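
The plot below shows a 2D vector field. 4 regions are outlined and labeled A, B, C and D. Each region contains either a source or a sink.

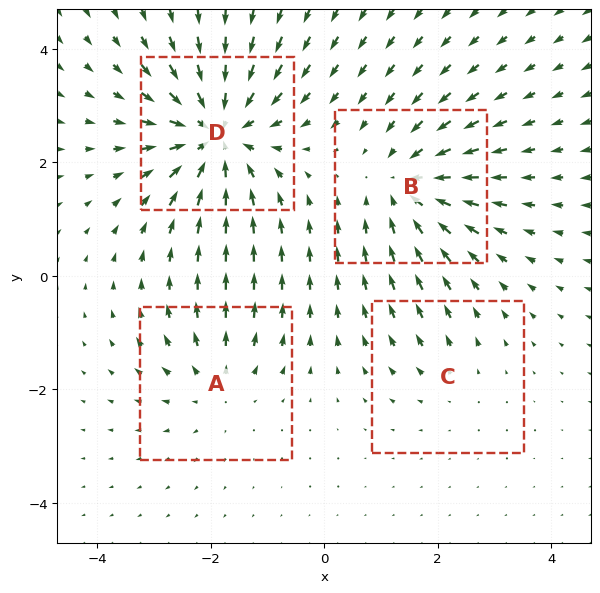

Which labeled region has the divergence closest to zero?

Divergence at each region's feature centre — A: about +3, B: about -5, C: about +2, D: about -7. Region C is closest to zero.

C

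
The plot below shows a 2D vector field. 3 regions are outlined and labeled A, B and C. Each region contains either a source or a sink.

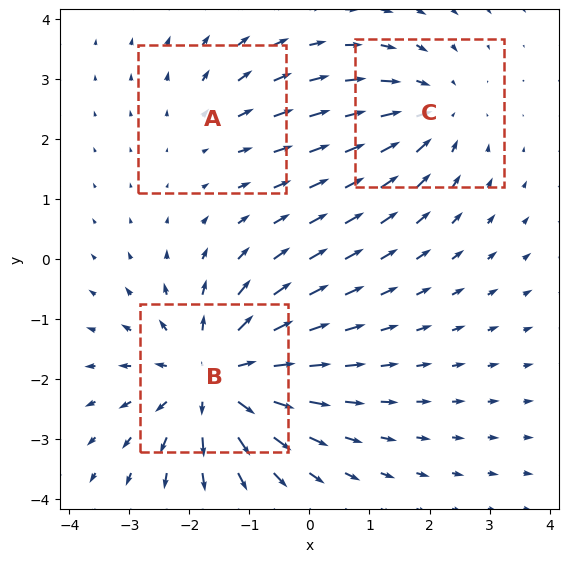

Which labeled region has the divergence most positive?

Divergence at each region's feature centre — A: about +2, B: about +4, C: about -3. Region B is most positive.

B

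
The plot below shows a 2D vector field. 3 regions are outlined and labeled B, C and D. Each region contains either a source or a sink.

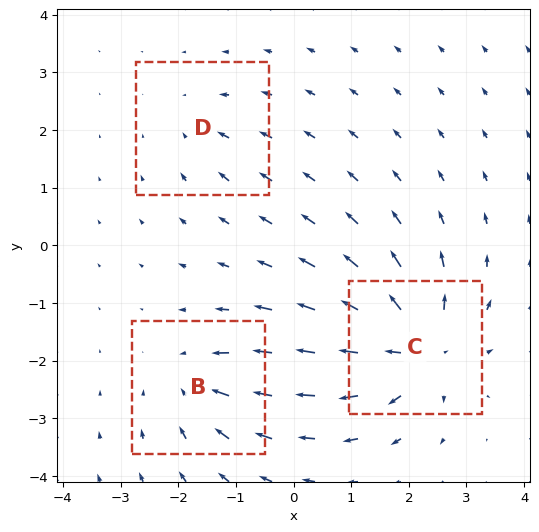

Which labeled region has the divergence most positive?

Divergence at each region's feature centre — B: about -4, C: about +6, D: about -2. Region C is most positive.

C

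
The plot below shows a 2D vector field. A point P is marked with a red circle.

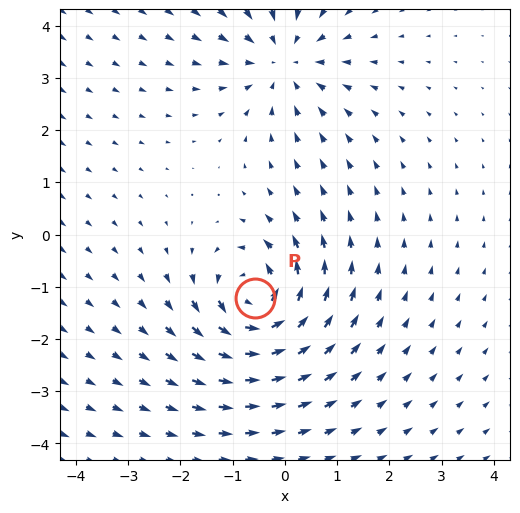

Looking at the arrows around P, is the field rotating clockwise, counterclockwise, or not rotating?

counterclockwise

Near P at (-0.6, -1.2) the arrows circulate counterclockwise. The curl (z-component) there is about +7; positive curl means counterclockwise rotation.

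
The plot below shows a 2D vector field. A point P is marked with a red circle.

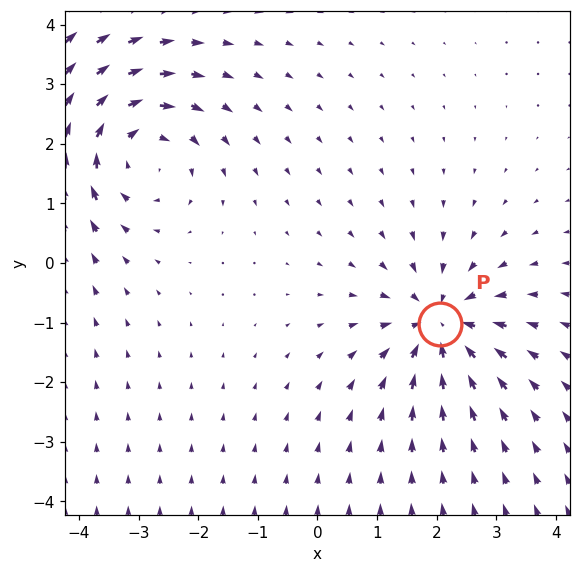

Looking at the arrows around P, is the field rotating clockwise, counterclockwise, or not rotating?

Near P at (2.1, -1.0) the arrows show no circulation. The curl there is ≈0.

not rotating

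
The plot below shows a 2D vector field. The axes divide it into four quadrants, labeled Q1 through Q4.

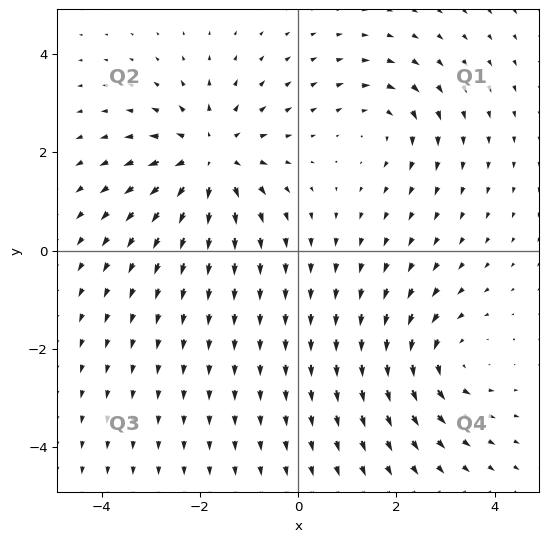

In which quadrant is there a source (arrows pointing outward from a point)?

Q2

The source sits at approximately (-1.8, 1.9), which lies in quadrant Q2. The divergence there is about +5, positive as expected for a source.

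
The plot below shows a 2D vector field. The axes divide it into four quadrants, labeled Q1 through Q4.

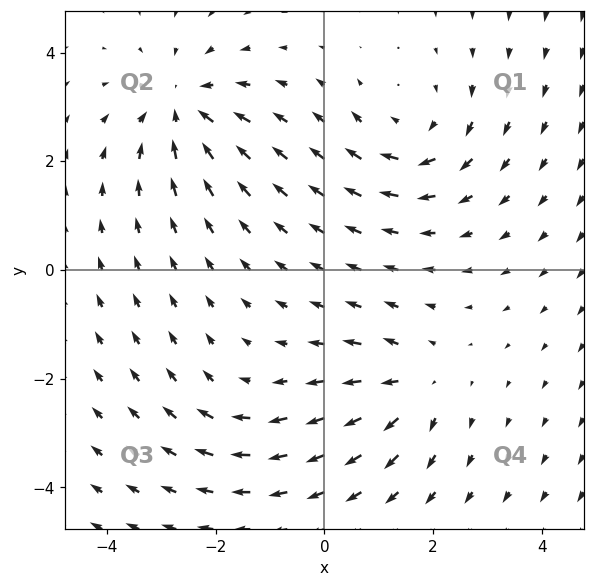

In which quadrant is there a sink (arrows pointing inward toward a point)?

The sink sits at approximately (-2.6, 3.0), which lies in quadrant Q2. The divergence there is about -5, negative as expected for a sink.

Q2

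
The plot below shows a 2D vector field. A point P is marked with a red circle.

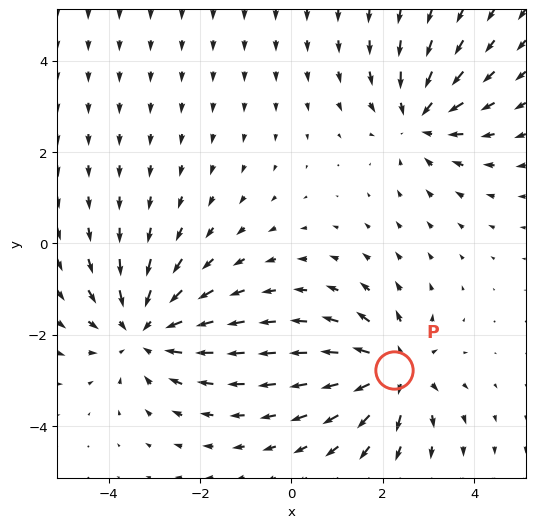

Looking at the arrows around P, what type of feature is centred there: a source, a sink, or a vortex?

At P (2.2, -2.8) the arrows spread outward. Divergence about +4, curl ≈0 — positive divergence with near-zero curl is a source.

source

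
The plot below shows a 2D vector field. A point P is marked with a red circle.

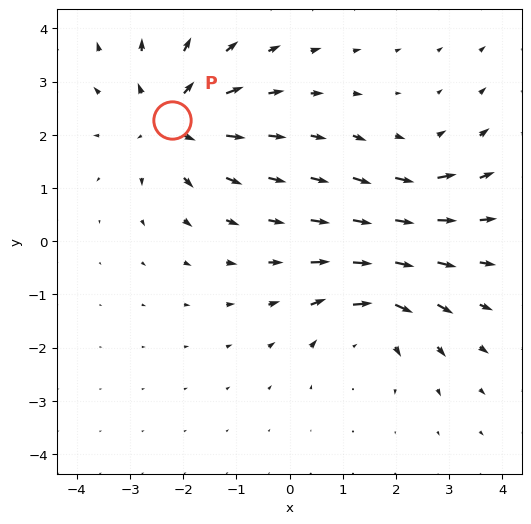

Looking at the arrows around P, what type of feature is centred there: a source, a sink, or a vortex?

source

At P (-2.2, 2.3) the arrows spread outward. Divergence about +4, curl ≈0 — positive divergence with near-zero curl is a source.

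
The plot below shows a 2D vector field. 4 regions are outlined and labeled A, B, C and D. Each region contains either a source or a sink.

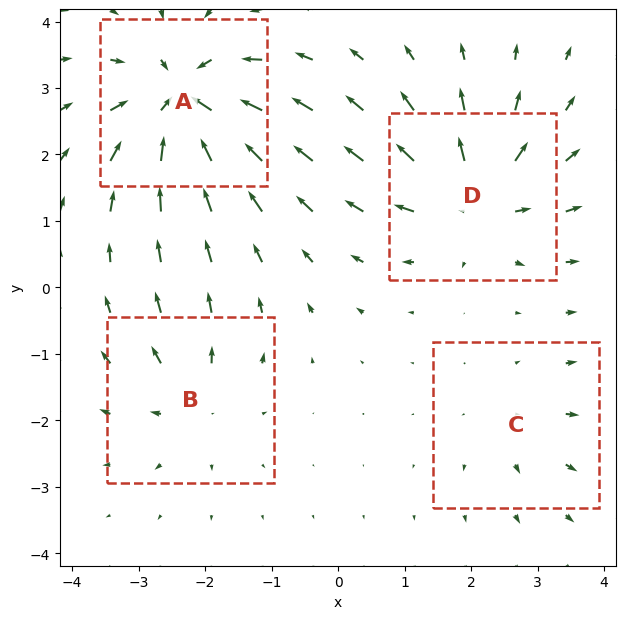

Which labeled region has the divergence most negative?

Divergence at each region's feature centre — A: about -8, B: about +4, C: about +3, D: about +6. Region A is most negative.

A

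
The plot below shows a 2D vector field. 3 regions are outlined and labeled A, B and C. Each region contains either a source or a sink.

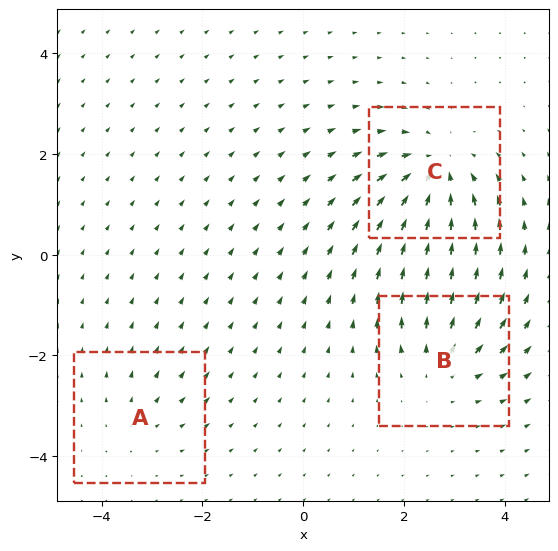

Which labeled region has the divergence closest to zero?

Divergence at each region's feature centre — A: about +2, B: about +3, C: about -5. Region A is closest to zero.

A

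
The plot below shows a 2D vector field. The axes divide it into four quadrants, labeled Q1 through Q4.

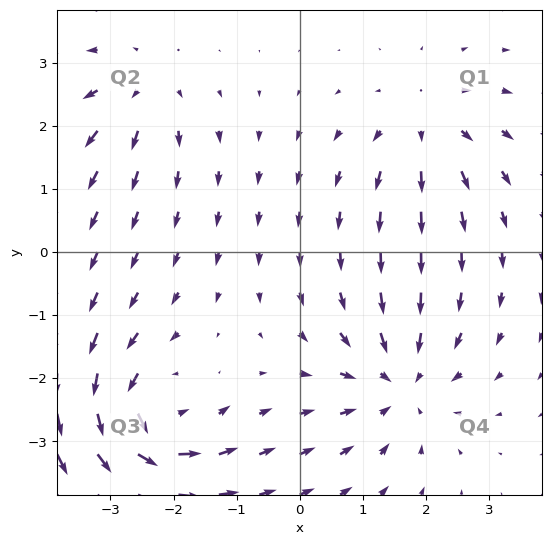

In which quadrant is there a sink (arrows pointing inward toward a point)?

Q4

The sink sits at approximately (1.6, -2.1), which lies in quadrant Q4. The divergence there is about -5, negative as expected for a sink.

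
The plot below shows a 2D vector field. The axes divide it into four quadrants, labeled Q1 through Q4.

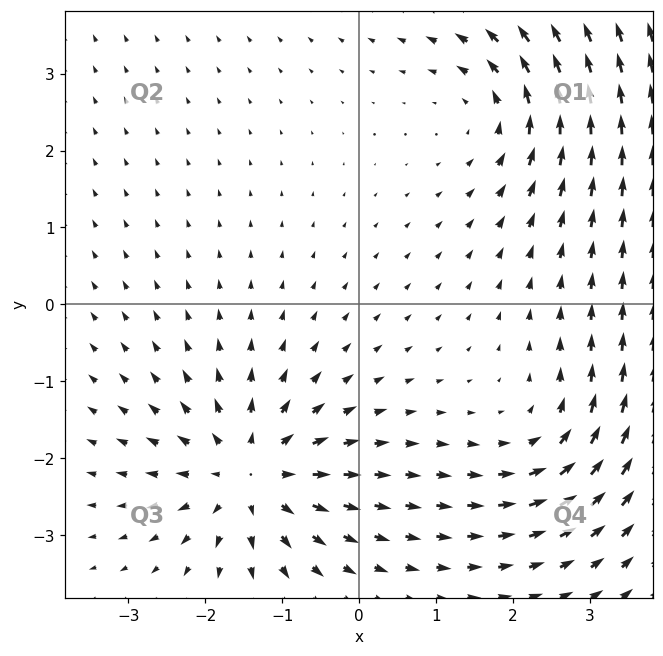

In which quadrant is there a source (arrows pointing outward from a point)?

The source sits at approximately (-1.4, -2.2), which lies in quadrant Q3. The divergence there is about +5, positive as expected for a source.

Q3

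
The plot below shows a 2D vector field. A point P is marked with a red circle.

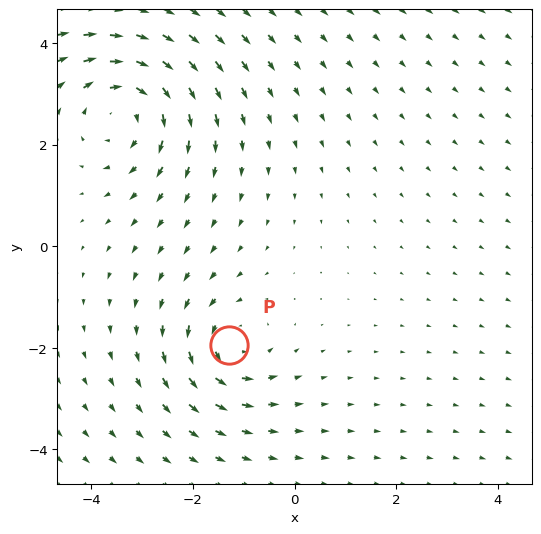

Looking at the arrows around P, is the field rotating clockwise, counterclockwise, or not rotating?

Near P at (-1.3, -1.9) the arrows circulate counterclockwise. The curl (z-component) there is about +3; positive curl means counterclockwise rotation.

counterclockwise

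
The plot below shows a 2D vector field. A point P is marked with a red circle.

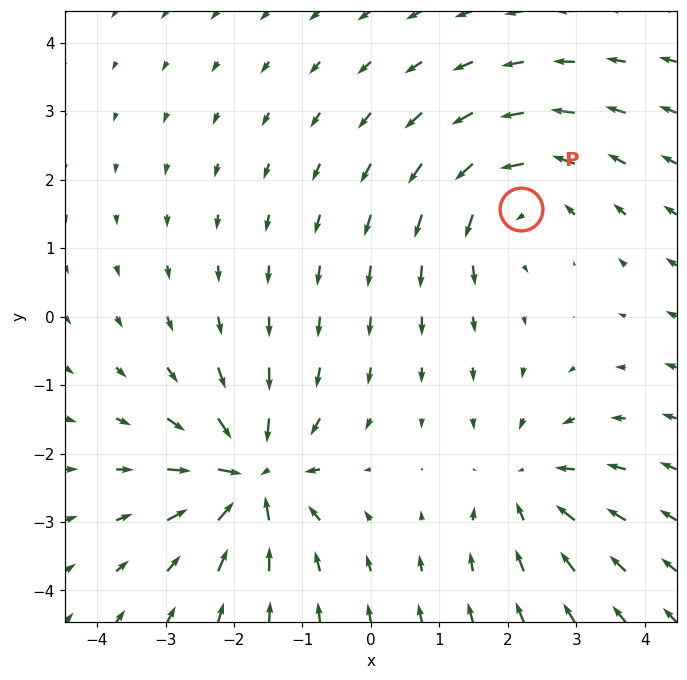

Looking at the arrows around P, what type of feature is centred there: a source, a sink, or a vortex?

vortex

At P (2.2, 1.6) the arrows circulate counterclockwise. Divergence ≈0, curl about +3 — near-zero divergence with nonzero curl is a vortex.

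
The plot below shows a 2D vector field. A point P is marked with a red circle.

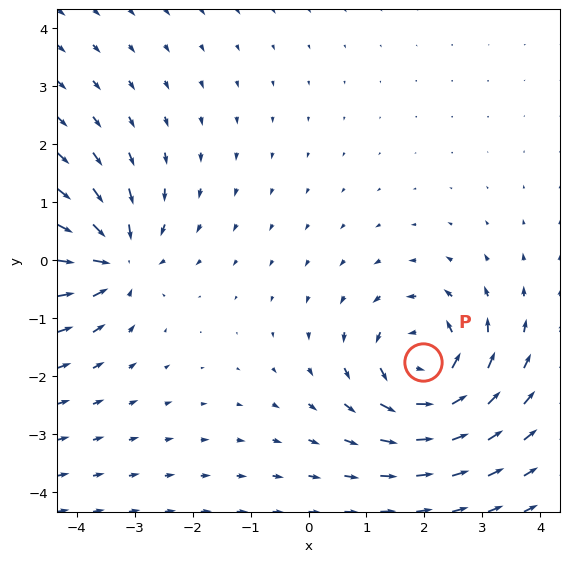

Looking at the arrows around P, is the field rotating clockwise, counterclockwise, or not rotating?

counterclockwise

Near P at (2.0, -1.8) the arrows circulate counterclockwise. The curl (z-component) there is about +4; positive curl means counterclockwise rotation.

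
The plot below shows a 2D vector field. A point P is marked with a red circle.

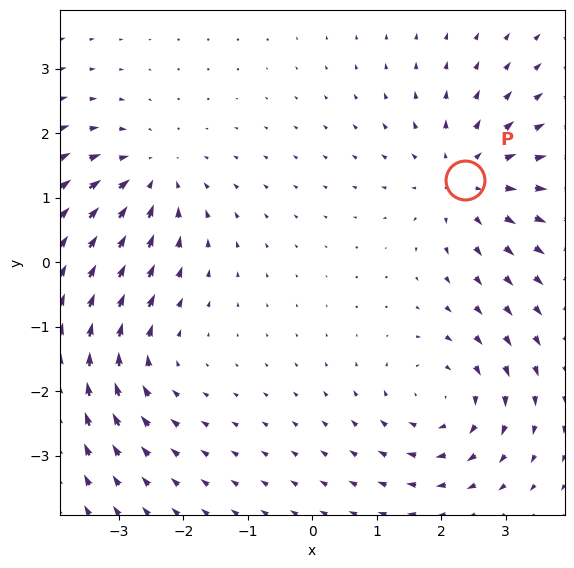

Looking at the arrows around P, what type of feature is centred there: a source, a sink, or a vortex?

At P (2.4, 1.3) the arrows spread outward. Divergence about +5, curl ≈0 — positive divergence with near-zero curl is a source.

source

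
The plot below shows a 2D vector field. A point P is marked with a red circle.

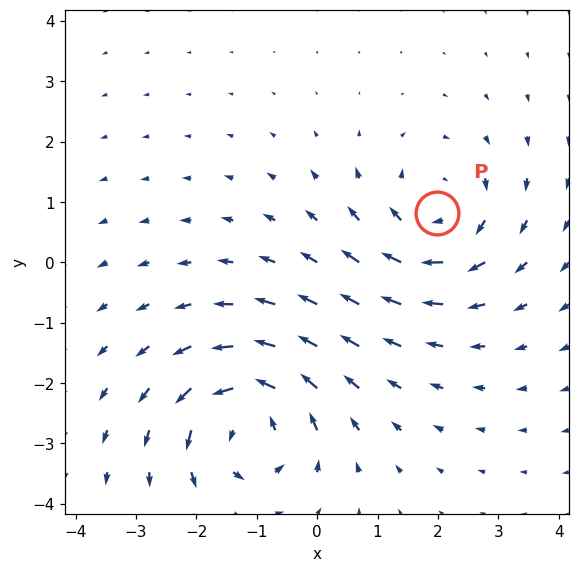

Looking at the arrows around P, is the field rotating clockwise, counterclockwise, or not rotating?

clockwise

Near P at (2.0, 0.8) the arrows circulate clockwise. The curl (z-component) there is about -3; negative curl means clockwise rotation.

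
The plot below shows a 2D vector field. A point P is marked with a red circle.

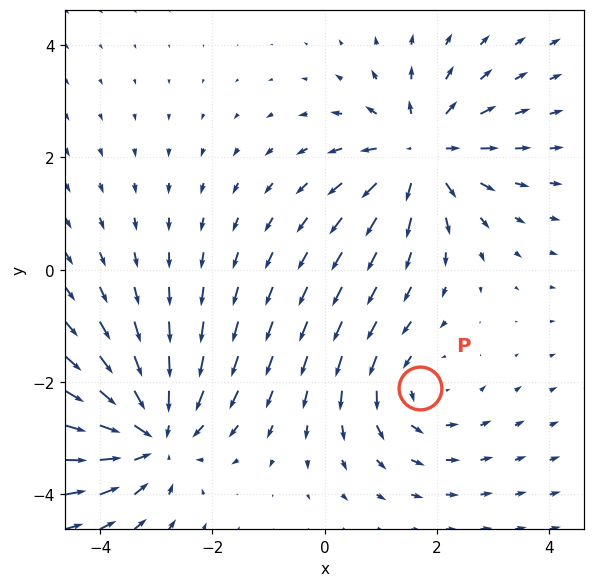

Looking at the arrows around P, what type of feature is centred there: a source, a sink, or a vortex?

vortex

At P (1.7, -2.1) the arrows circulate counterclockwise. Divergence ≈0, curl about +3 — near-zero divergence with nonzero curl is a vortex.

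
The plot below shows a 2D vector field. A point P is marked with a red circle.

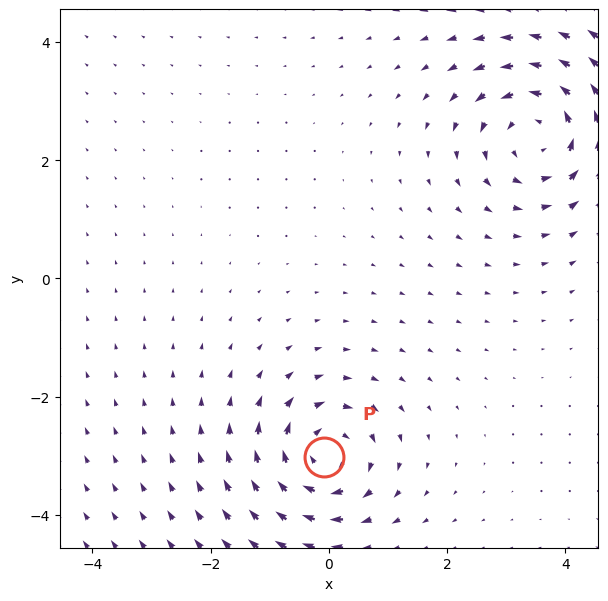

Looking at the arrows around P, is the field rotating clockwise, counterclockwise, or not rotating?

Near P at (-0.1, -3.0) the arrows circulate clockwise. The curl (z-component) there is about -5; negative curl means clockwise rotation.

clockwise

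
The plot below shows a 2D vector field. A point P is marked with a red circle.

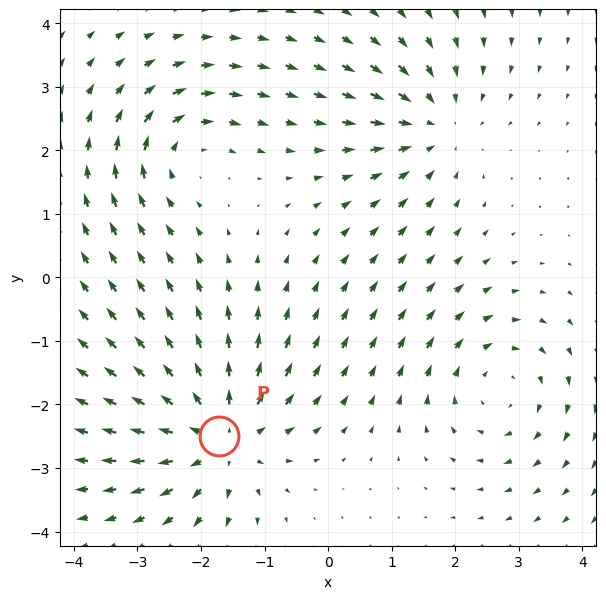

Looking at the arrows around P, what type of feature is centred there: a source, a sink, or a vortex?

At P (-1.7, -2.5) the arrows spread outward. Divergence about +5, curl ≈0 — positive divergence with near-zero curl is a source.

source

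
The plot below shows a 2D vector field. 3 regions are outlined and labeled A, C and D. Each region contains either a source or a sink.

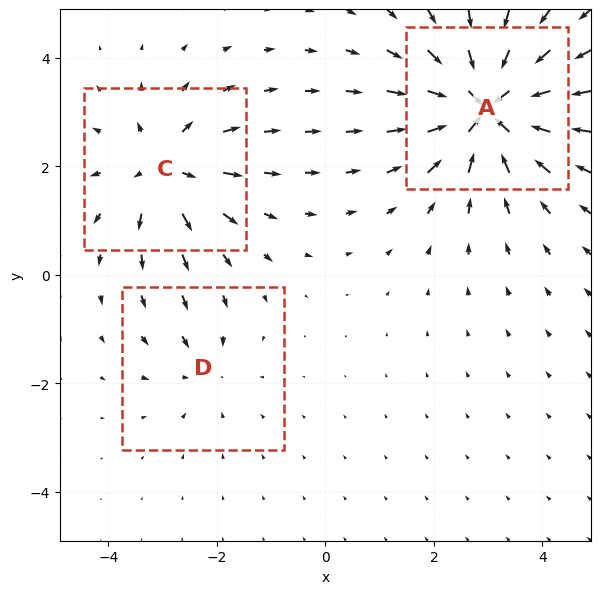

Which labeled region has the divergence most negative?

Divergence at each region's feature centre — A: about -6, C: about +4, D: about -2. Region A is most negative.

A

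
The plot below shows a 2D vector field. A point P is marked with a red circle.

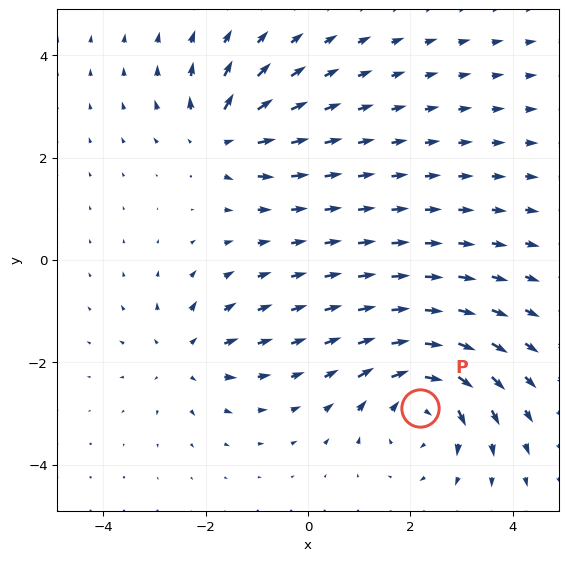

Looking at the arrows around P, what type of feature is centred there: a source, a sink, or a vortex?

At P (2.2, -2.9) the arrows circulate clockwise. Divergence ≈0, curl about -5 — near-zero divergence with nonzero curl is a vortex.

vortex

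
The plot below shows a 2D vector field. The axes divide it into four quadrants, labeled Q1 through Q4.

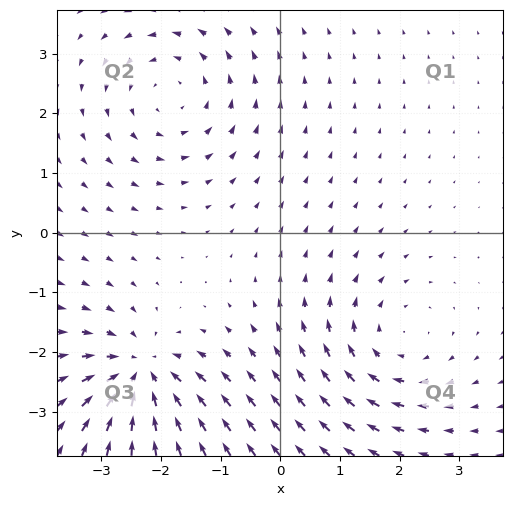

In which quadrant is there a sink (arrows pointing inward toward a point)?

Q3

The sink sits at approximately (-2.3, -2.4), which lies in quadrant Q3. The divergence there is about -4, negative as expected for a sink.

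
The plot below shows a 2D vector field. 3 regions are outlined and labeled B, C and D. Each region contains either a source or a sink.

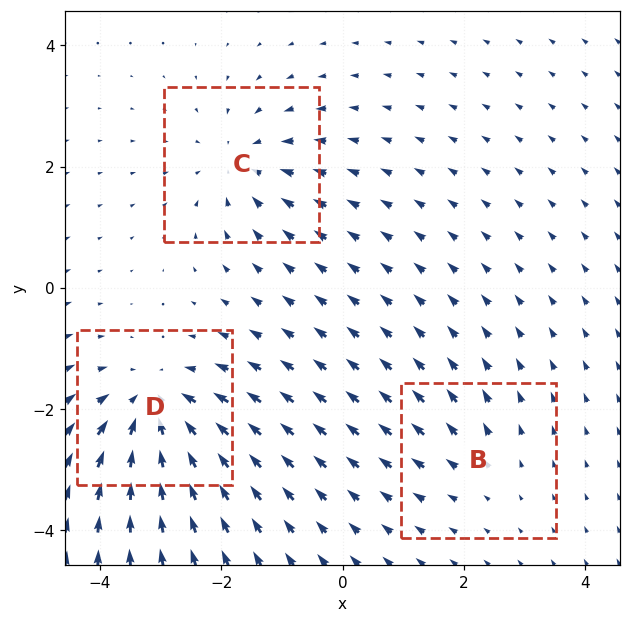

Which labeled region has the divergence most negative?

Divergence at each region's feature centre — B: about +2, C: about -3, D: about -5. Region D is most negative.

D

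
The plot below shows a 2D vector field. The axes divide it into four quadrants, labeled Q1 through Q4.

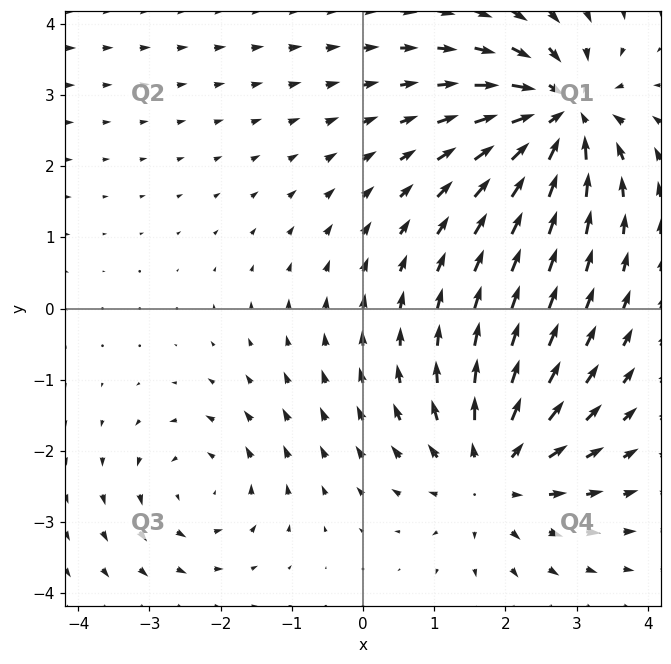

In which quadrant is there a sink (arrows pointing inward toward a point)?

The sink sits at approximately (2.8, 2.7), which lies in quadrant Q1. The divergence there is about -6, negative as expected for a sink.

Q1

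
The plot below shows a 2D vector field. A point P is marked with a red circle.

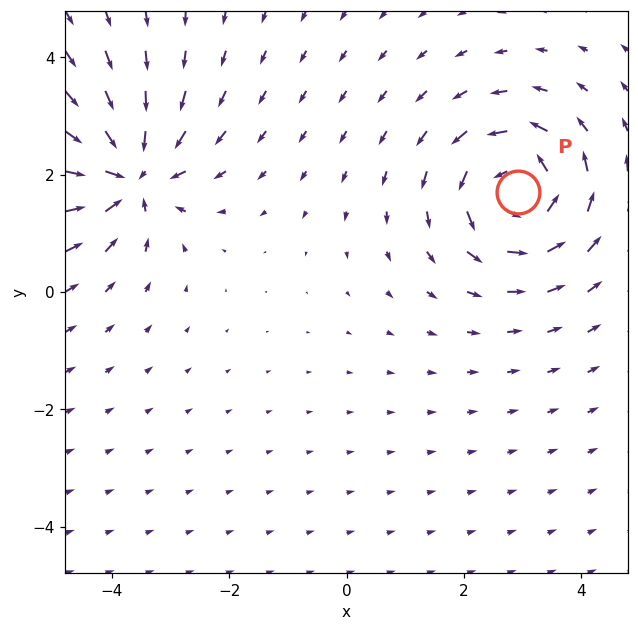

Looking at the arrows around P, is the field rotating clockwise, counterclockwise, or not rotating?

Near P at (2.9, 1.7) the arrows circulate counterclockwise. The curl (z-component) there is about +4; positive curl means counterclockwise rotation.

counterclockwise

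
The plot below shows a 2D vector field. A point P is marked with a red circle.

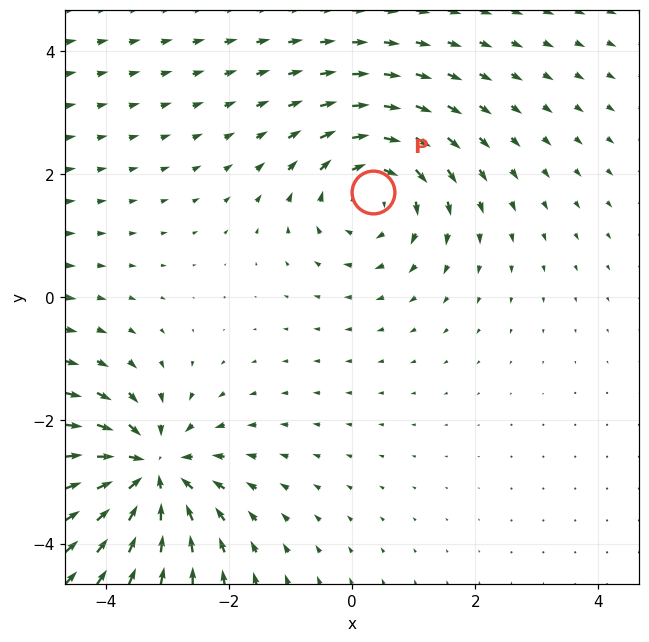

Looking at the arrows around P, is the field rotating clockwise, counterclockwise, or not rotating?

clockwise

Near P at (0.3, 1.7) the arrows circulate clockwise. The curl (z-component) there is about -3; negative curl means clockwise rotation.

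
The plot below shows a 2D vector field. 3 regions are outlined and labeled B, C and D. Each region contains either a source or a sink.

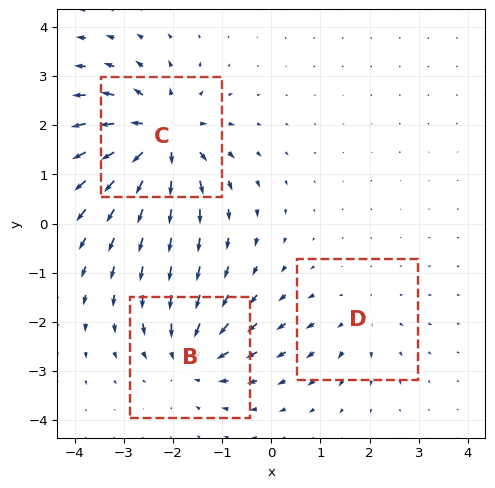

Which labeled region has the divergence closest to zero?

D

Divergence at each region's feature centre — B: about -4, C: about +6, D: about +2. Region D is closest to zero.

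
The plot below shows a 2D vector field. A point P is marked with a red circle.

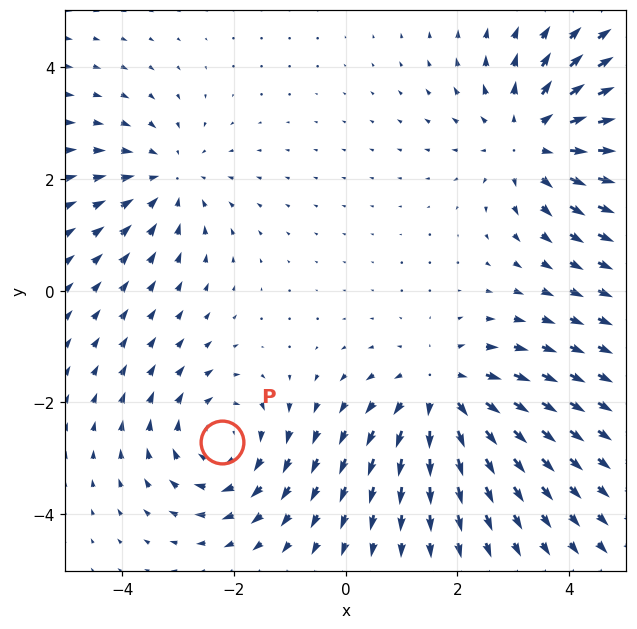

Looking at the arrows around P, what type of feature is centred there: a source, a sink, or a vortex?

At P (-2.2, -2.7) the arrows circulate clockwise. Divergence ≈0, curl about -3 — near-zero divergence with nonzero curl is a vortex.

vortex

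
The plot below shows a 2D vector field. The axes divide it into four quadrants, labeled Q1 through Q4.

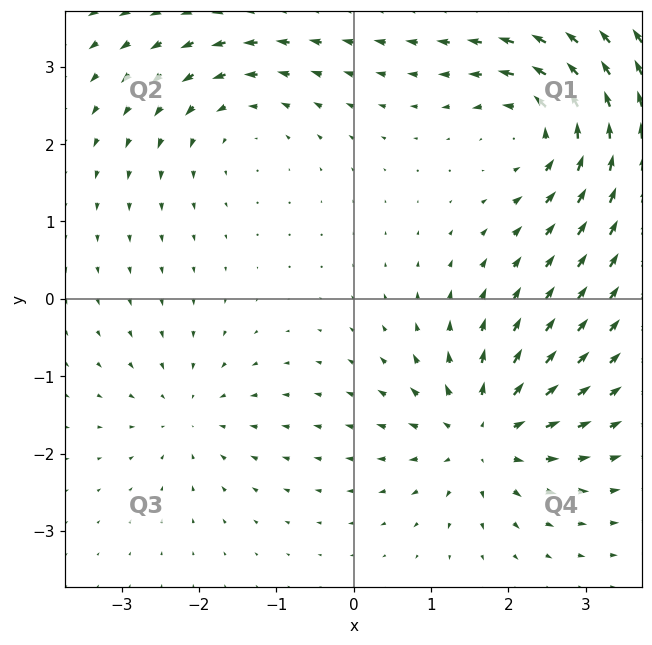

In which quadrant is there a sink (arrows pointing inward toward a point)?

The sink sits at approximately (-2.1, -1.5), which lies in quadrant Q3. The divergence there is about -4, negative as expected for a sink.

Q3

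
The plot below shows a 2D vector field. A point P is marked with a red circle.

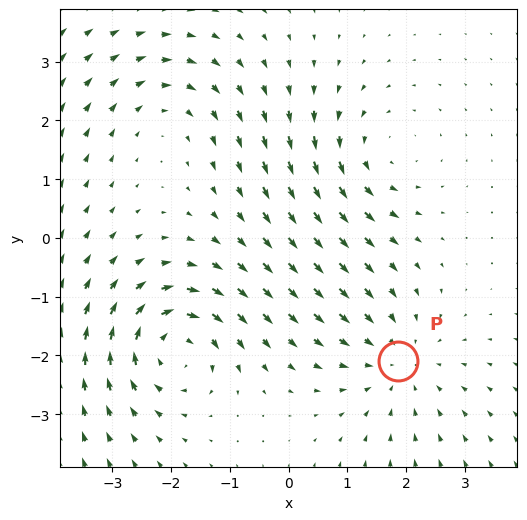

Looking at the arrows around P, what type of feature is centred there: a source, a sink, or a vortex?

sink

At P (1.9, -2.1) the arrows converge inward. Divergence about -3, curl ≈0 — negative divergence with near-zero curl is a sink.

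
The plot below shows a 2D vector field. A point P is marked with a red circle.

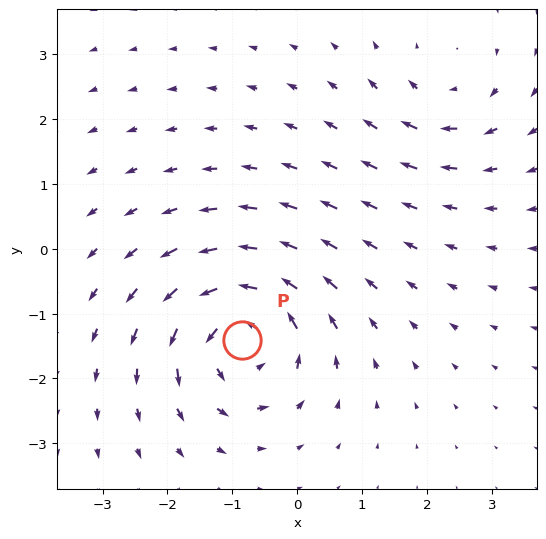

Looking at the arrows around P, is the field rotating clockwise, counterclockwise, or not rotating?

Near P at (-0.8, -1.4) the arrows circulate counterclockwise. The curl (z-component) there is about +5; positive curl means counterclockwise rotation.

counterclockwise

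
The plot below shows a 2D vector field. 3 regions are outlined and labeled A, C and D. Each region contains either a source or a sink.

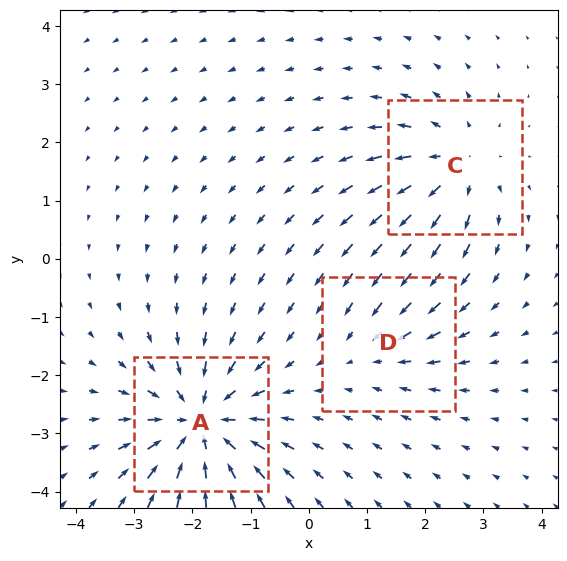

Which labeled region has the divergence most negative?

Divergence at each region's feature centre — A: about -5, C: about +4, D: about -2. Region A is most negative.

A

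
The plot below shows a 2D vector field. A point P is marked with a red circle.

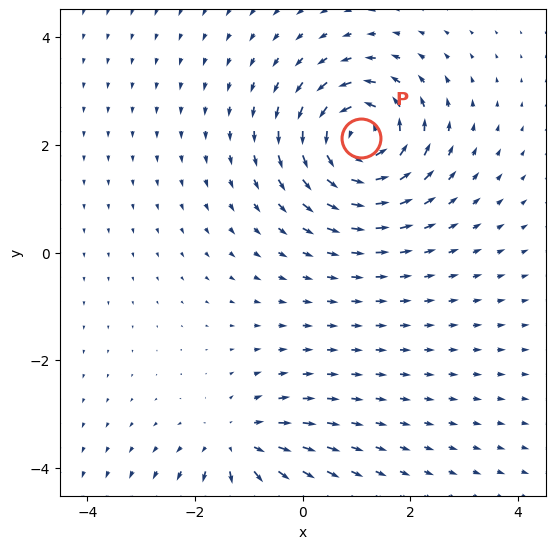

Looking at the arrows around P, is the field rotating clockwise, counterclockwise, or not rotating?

Near P at (1.1, 2.1) the arrows circulate counterclockwise. The curl (z-component) there is about +6; positive curl means counterclockwise rotation.

counterclockwise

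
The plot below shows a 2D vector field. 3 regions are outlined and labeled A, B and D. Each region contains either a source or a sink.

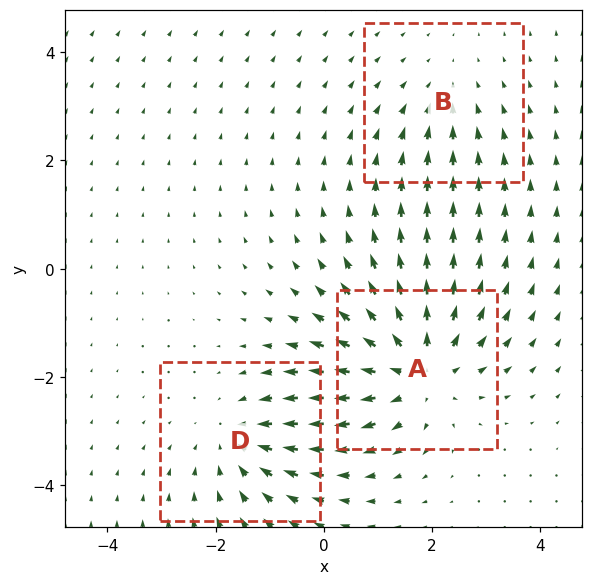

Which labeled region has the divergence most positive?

Divergence at each region's feature centre — A: about +4, B: about -2, D: about -3. Region A is most positive.

A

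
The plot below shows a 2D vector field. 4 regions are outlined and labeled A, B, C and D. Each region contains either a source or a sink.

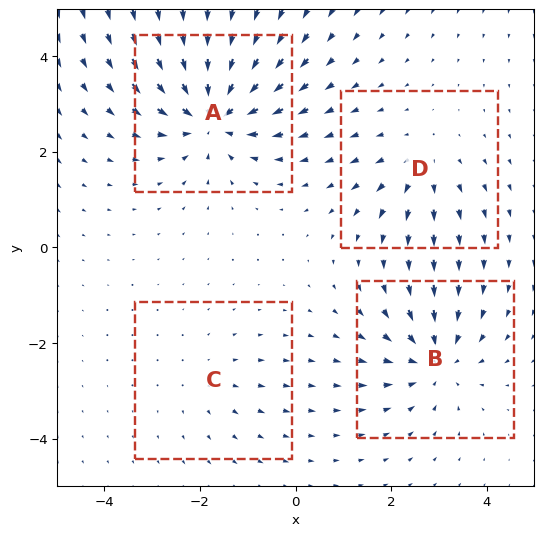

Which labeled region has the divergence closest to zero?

C

Divergence at each region's feature centre — A: about -7, B: about -5, C: about +2, D: about +3. Region C is closest to zero.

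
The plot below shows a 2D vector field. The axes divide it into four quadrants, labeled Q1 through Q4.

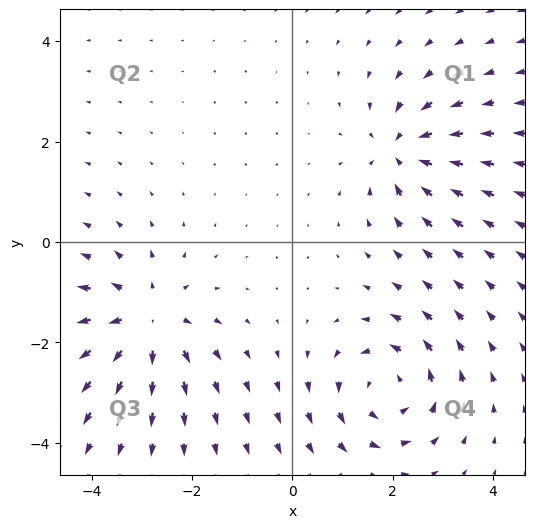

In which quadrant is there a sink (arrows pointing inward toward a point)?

The sink sits at approximately (2.2, 1.8), which lies in quadrant Q1. The divergence there is about -5, negative as expected for a sink.

Q1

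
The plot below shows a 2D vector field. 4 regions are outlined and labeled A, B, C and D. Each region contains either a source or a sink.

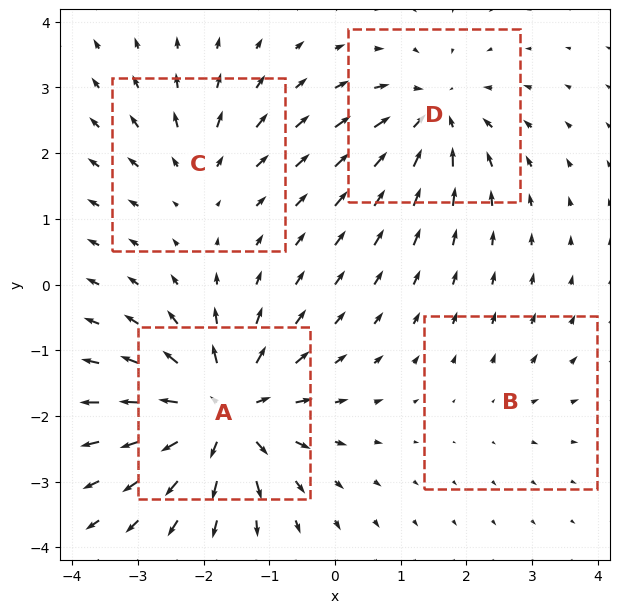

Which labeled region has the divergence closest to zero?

B

Divergence at each region's feature centre — A: about +9, B: about +2, C: about +4, D: about -6. Region B is closest to zero.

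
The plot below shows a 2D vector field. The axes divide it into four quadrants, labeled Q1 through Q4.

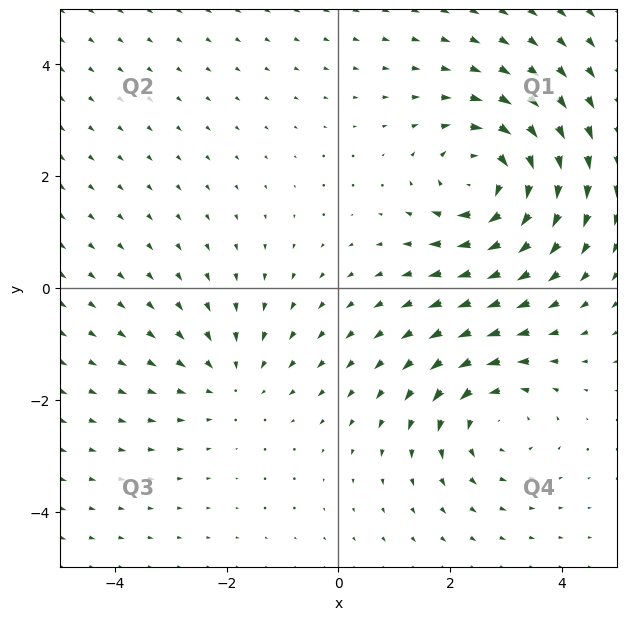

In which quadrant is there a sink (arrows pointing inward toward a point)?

The sink sits at approximately (-1.9, -1.7), which lies in quadrant Q3. The divergence there is about -2, negative as expected for a sink.

Q3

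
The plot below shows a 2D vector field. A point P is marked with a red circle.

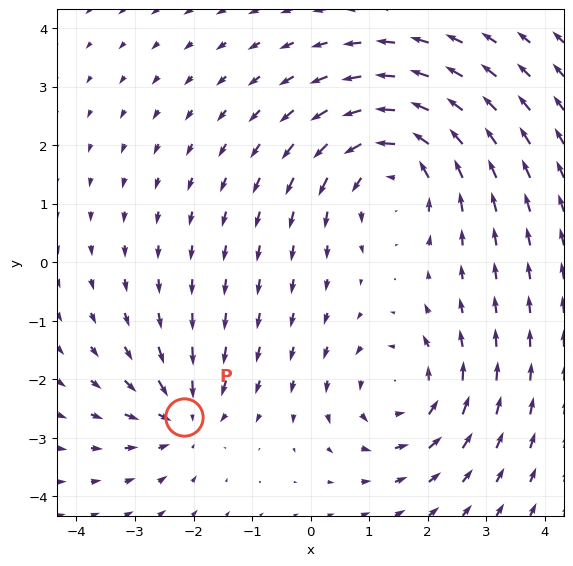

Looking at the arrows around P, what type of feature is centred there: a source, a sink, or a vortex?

At P (-2.2, -2.6) the arrows converge inward. Divergence about -3, curl ≈0 — negative divergence with near-zero curl is a sink.

sink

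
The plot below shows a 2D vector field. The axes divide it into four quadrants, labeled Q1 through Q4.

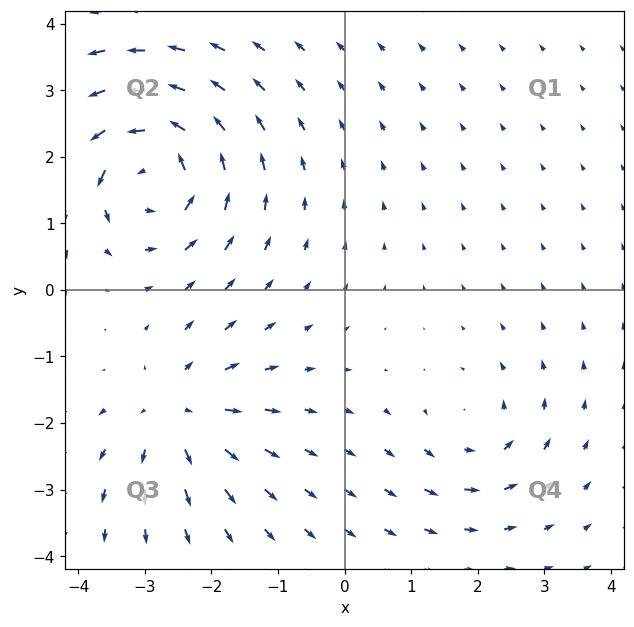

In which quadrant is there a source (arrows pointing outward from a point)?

The source sits at approximately (-2.5, -1.9), which lies in quadrant Q3. The divergence there is about +4, positive as expected for a source.

Q3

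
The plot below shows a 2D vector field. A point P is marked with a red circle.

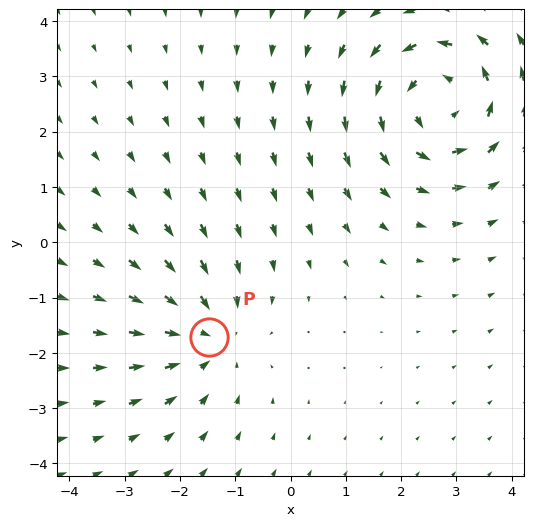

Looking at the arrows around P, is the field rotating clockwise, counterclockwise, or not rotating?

not rotating

Near P at (-1.5, -1.7) the arrows show no circulation. The curl there is ≈0.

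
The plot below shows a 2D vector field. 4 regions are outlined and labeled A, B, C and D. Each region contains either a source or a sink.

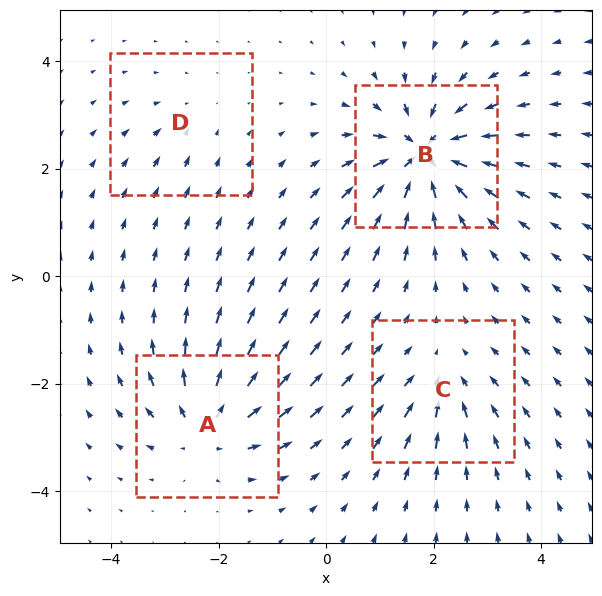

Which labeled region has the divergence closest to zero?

D

Divergence at each region's feature centre — A: about +6, B: about -9, C: about -4, D: about -2. Region D is closest to zero.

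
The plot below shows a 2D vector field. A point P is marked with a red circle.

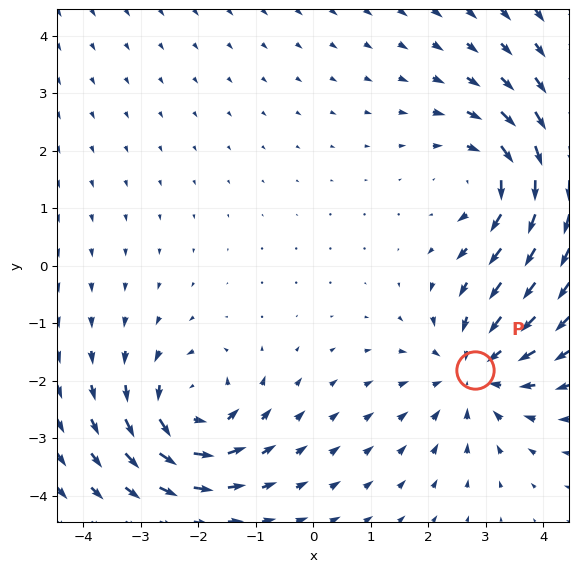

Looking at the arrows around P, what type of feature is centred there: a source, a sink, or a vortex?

At P (2.8, -1.8) the arrows converge inward. Divergence about -3, curl ≈0 — negative divergence with near-zero curl is a sink.

sink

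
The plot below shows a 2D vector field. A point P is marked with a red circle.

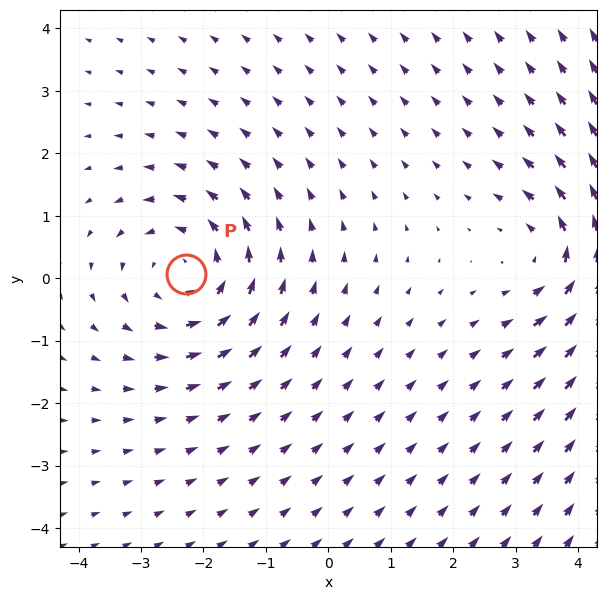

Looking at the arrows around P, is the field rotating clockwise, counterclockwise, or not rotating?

counterclockwise

Near P at (-2.3, 0.1) the arrows circulate counterclockwise. The curl (z-component) there is about +4; positive curl means counterclockwise rotation.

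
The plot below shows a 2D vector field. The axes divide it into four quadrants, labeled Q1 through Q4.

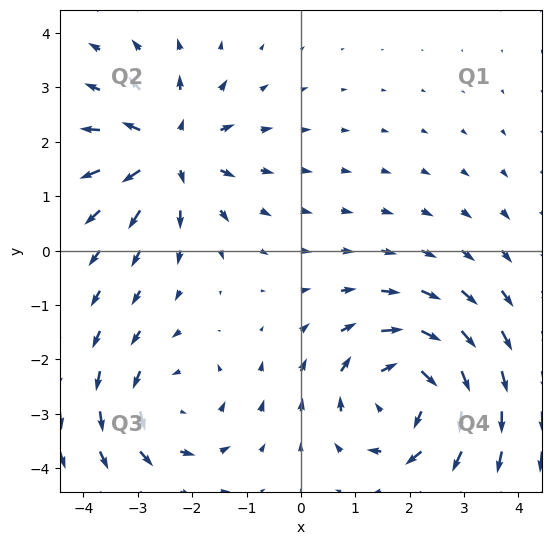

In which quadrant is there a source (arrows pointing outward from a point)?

The source sits at approximately (-2.4, 1.8), which lies in quadrant Q2. The divergence there is about +4, positive as expected for a source.

Q2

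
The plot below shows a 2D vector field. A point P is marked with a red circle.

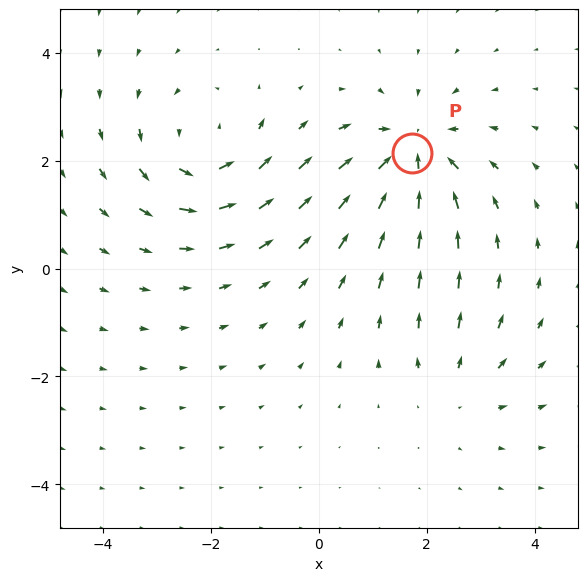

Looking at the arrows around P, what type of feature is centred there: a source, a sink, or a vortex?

At P (1.7, 2.1) the arrows converge inward. Divergence about -5, curl ≈0 — negative divergence with near-zero curl is a sink.

sink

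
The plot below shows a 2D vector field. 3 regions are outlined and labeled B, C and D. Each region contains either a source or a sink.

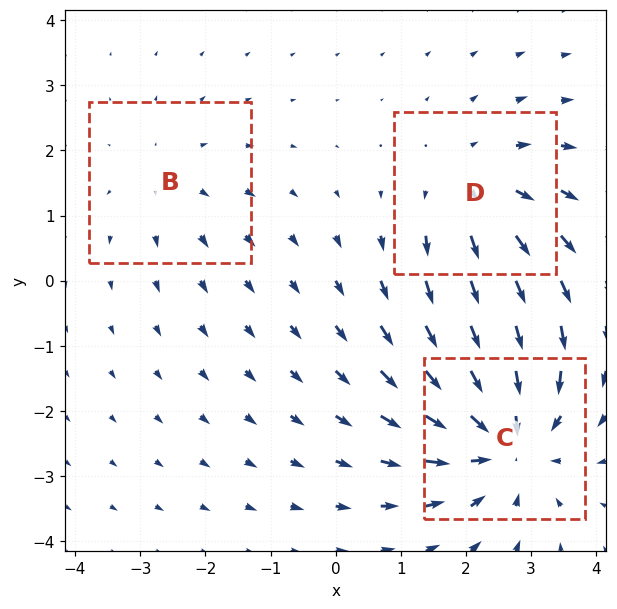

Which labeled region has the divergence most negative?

Divergence at each region's feature centre — B: about +2, C: about -4, D: about +3. Region C is most negative.

C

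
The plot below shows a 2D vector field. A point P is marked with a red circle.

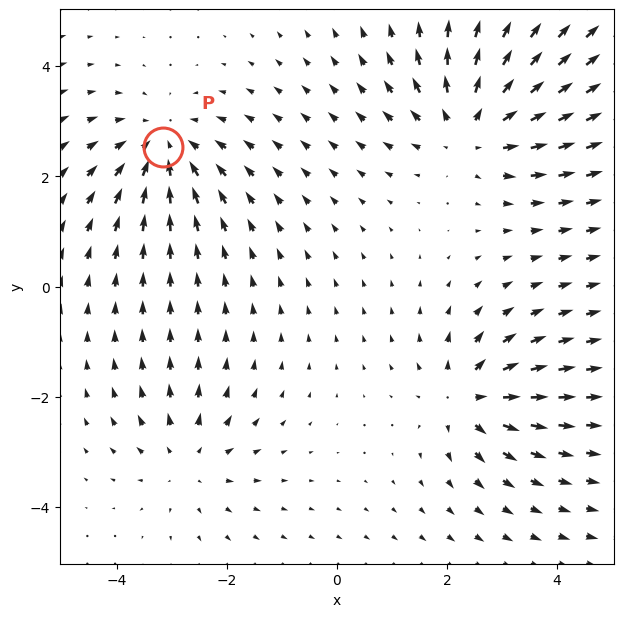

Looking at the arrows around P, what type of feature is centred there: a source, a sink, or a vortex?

At P (-3.2, 2.5) the arrows converge inward. Divergence about -4, curl ≈0 — negative divergence with near-zero curl is a sink.

sink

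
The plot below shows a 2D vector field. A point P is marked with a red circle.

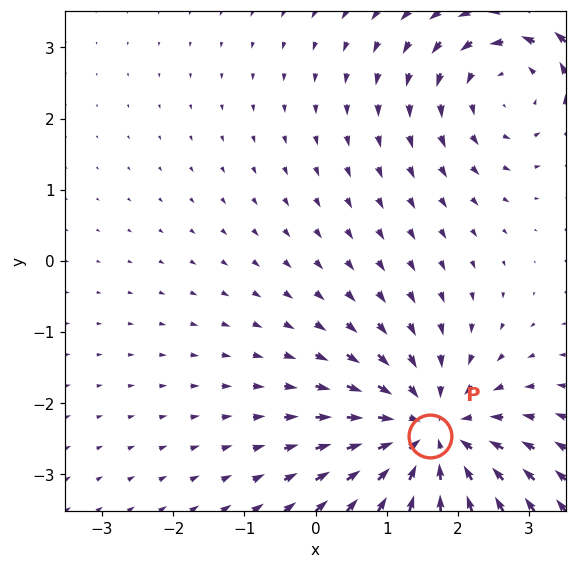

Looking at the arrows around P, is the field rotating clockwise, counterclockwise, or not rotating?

Near P at (1.6, -2.5) the arrows show no circulation. The curl there is ≈0.

not rotating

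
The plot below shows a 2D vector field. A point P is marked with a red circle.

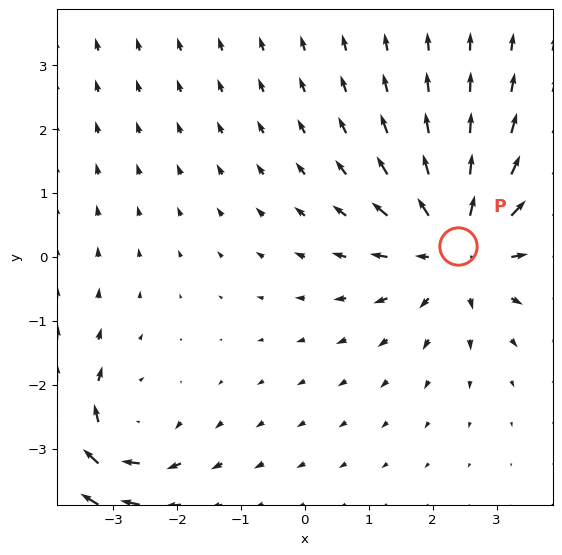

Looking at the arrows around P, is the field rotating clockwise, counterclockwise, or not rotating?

not rotating

Near P at (2.4, 0.2) the arrows show no circulation. The curl there is ≈0.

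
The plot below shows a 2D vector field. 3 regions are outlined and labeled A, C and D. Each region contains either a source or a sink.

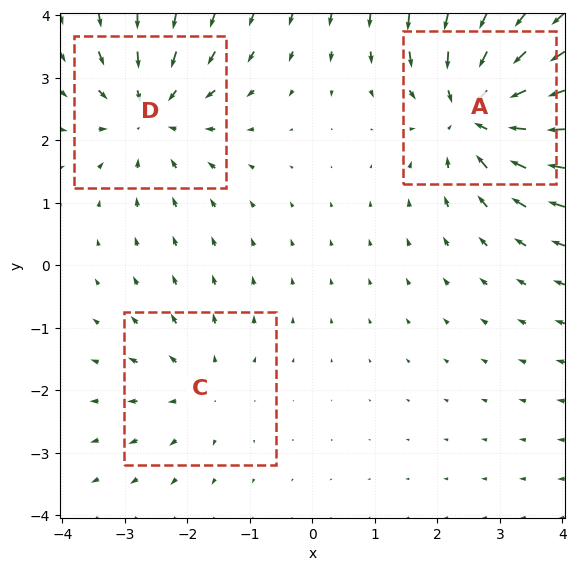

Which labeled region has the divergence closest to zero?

Divergence at each region's feature centre — A: about -5, C: about +2, D: about -3. Region C is closest to zero.

C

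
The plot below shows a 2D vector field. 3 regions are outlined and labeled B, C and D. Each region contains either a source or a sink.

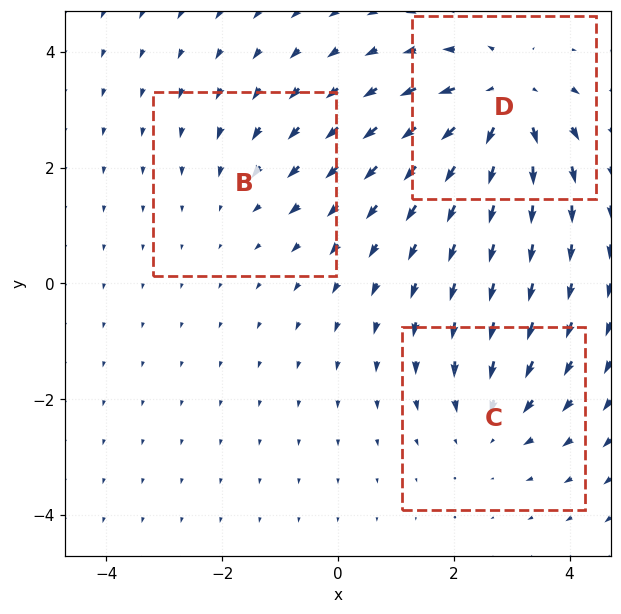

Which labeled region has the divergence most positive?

Divergence at each region's feature centre — B: about -2, C: about -3, D: about +5. Region D is most positive.

D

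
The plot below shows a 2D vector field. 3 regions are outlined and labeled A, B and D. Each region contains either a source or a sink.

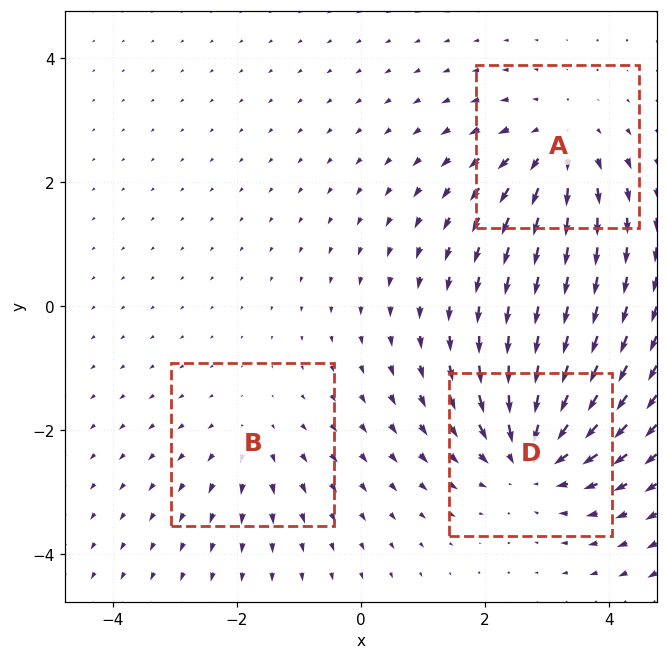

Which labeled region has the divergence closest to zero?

B

Divergence at each region's feature centre — A: about +3, B: about +2, D: about -5. Region B is closest to zero.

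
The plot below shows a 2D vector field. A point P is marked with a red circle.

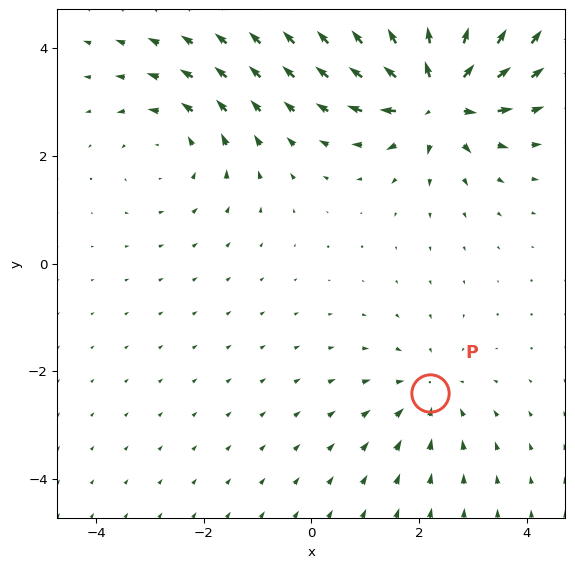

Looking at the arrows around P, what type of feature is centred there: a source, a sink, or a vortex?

At P (2.2, -2.4) the arrows converge inward. Divergence about -2, curl ≈0 — negative divergence with near-zero curl is a sink.

sink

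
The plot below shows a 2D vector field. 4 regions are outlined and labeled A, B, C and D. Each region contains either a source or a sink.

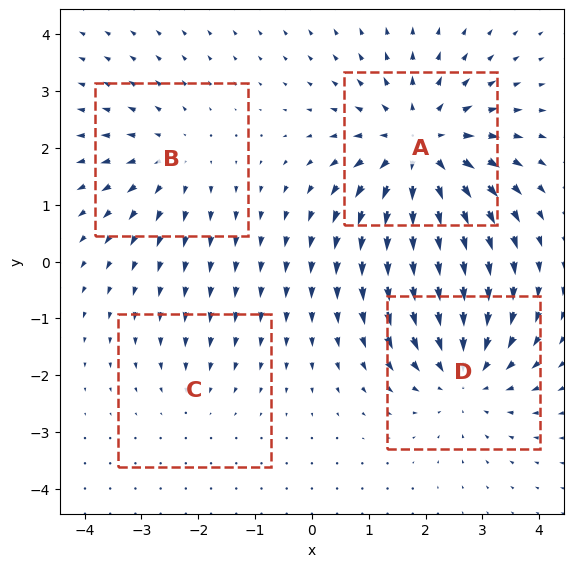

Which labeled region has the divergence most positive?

Divergence at each region's feature centre — A: about +6, B: about +3, C: about -2, D: about -4. Region A is most positive.

A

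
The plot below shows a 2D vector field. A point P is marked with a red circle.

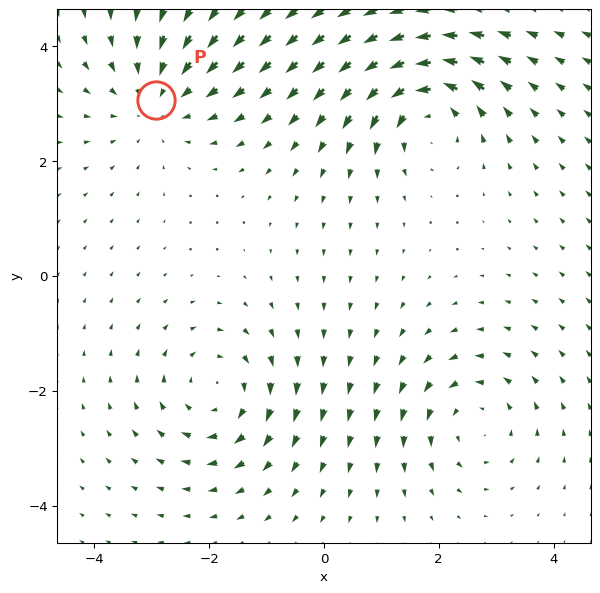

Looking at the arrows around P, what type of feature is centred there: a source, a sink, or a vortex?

At P (-2.9, 3.1) the arrows converge inward. Divergence about -3, curl ≈0 — negative divergence with near-zero curl is a sink.

sink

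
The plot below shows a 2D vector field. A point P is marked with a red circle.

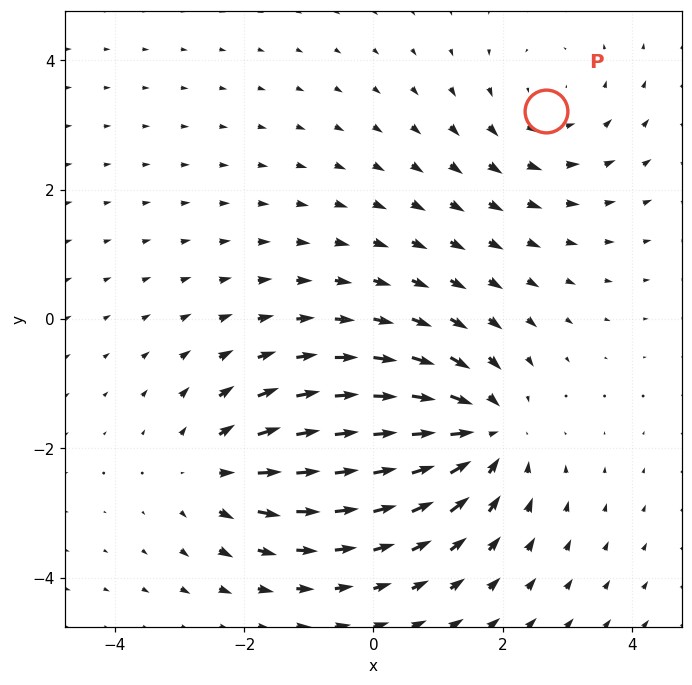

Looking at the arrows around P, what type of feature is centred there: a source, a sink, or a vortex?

vortex

At P (2.7, 3.2) the arrows circulate counterclockwise. Divergence ≈0, curl about +2 — near-zero divergence with nonzero curl is a vortex.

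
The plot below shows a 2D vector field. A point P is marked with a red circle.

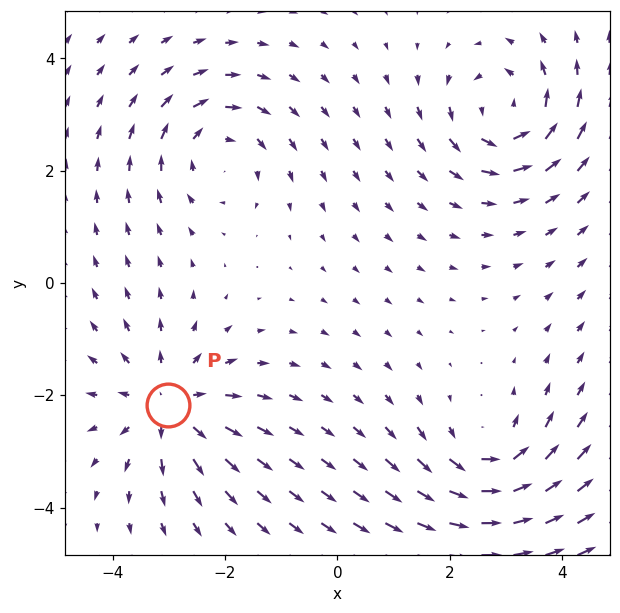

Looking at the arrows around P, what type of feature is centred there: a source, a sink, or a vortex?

At P (-3.0, -2.2) the arrows spread outward. Divergence about +5, curl ≈0 — positive divergence with near-zero curl is a source.

source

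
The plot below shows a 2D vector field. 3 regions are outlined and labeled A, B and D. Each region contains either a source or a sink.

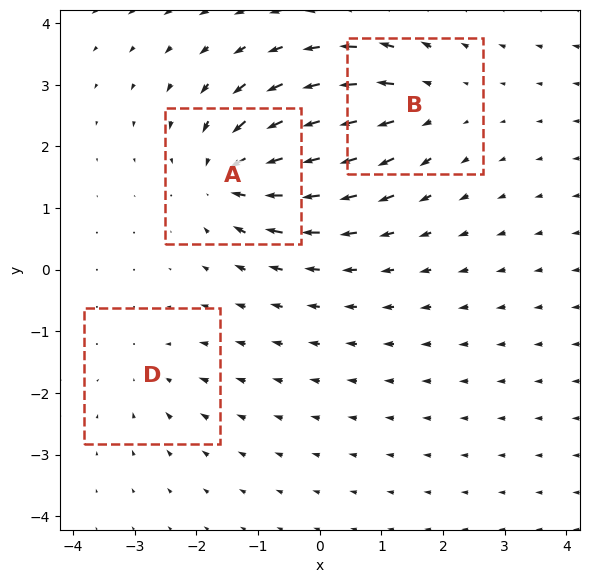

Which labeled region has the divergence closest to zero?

Divergence at each region's feature centre — A: about -5, B: about +4, D: about -2. Region D is closest to zero.

D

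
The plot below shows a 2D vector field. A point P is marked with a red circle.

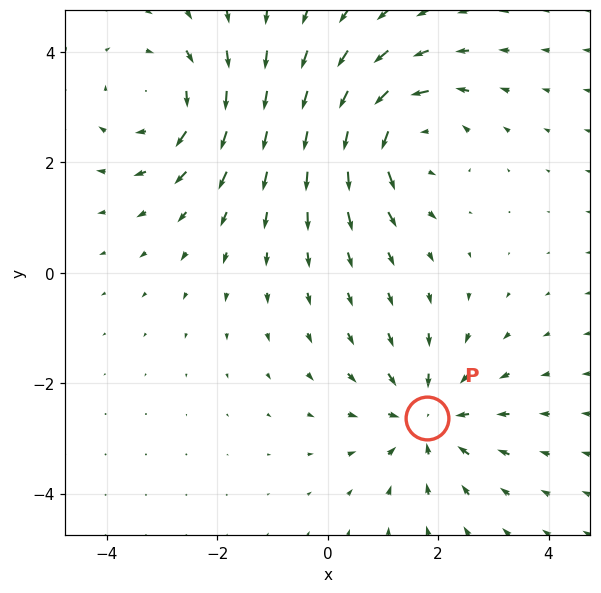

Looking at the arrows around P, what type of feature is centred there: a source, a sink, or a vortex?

sink

At P (1.8, -2.6) the arrows converge inward. Divergence about -4, curl ≈0 — negative divergence with near-zero curl is a sink.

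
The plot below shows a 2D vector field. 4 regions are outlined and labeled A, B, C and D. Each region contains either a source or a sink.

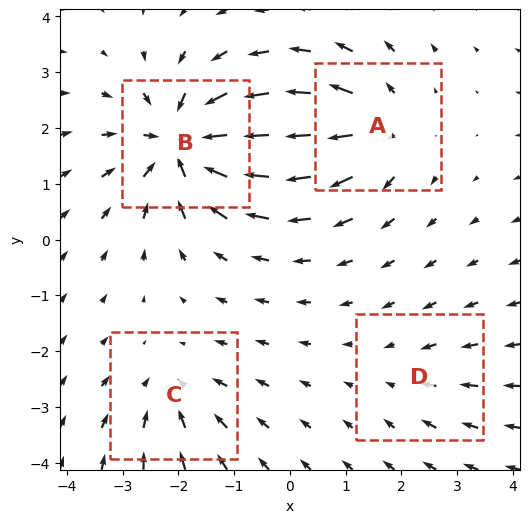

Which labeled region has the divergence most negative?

Divergence at each region's feature centre — A: about +5, B: about -8, C: about -4, D: about -2. Region B is most negative.

B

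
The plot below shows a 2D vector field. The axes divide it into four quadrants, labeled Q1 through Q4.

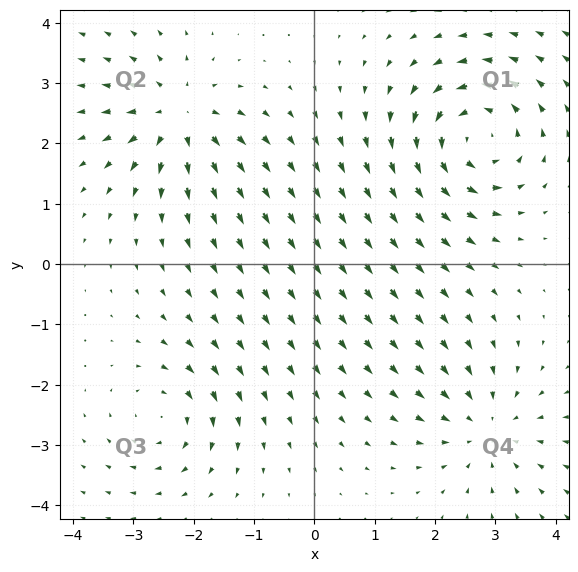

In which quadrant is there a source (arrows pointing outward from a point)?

The source sits at approximately (-2.2, 2.4), which lies in quadrant Q2. The divergence there is about +5, positive as expected for a source.

Q2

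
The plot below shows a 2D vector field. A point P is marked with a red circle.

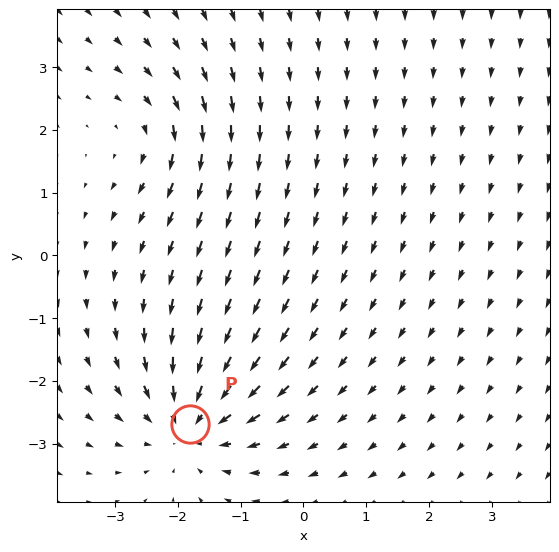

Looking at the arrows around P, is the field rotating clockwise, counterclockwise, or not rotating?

not rotating

Near P at (-1.8, -2.7) the arrows show no circulation. The curl there is ≈0.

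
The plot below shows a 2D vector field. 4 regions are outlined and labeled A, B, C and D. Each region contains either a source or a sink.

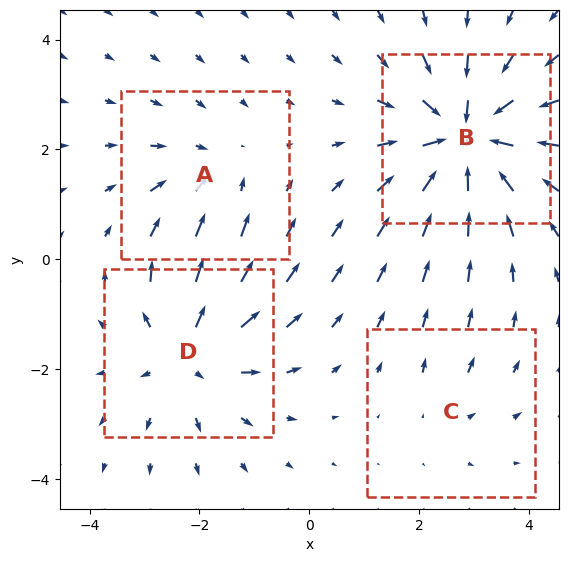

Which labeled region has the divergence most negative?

B

Divergence at each region's feature centre — A: about -3, B: about -7, C: about +2, D: about +5. Region B is most negative.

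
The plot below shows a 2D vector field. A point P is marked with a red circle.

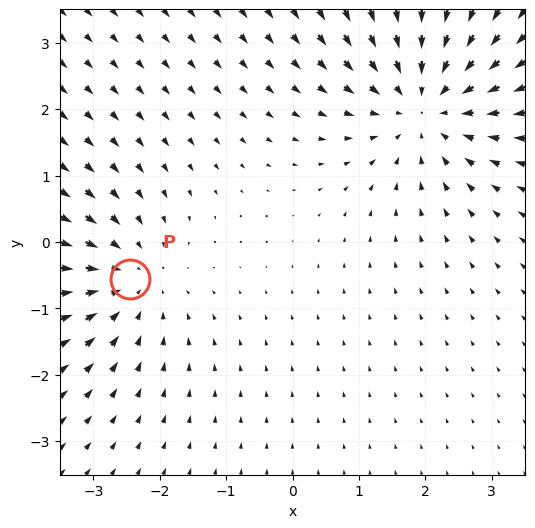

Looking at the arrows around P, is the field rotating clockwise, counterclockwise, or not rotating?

not rotating

Near P at (-2.5, -0.6) the arrows show no circulation. The curl there is ≈0.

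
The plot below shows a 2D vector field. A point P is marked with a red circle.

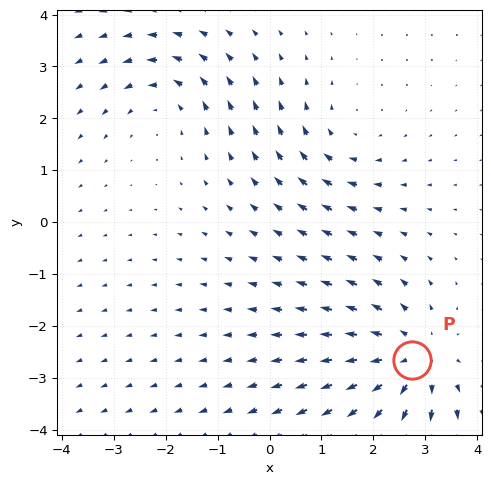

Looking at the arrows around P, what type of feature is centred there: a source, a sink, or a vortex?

source

At P (2.7, -2.6) the arrows spread outward. Divergence about +4, curl ≈0 — positive divergence with near-zero curl is a source.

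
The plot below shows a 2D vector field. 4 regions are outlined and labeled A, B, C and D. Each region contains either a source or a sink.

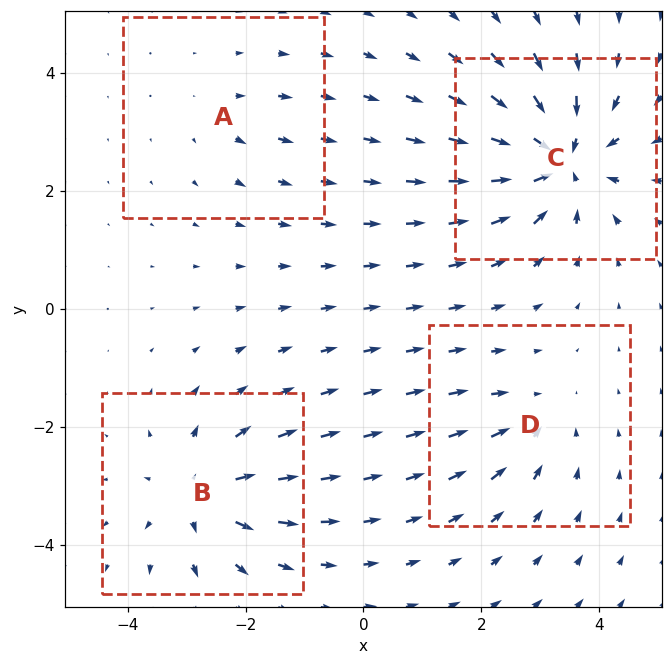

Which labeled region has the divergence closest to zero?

A

Divergence at each region's feature centre — A: about +2, B: about +5, C: about -8, D: about -3. Region A is closest to zero.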